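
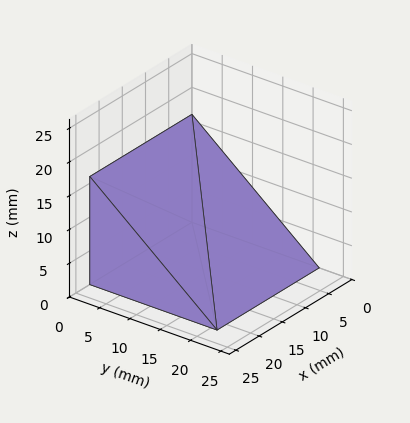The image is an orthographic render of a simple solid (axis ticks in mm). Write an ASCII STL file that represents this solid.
Reading the render: the shape is a wedge (ramp): 22 × 21 mm base, rising to 16 mm along the y=0 edge and sloping linearly to z=0 at y=21 (dimensions read to the nearest mm from the axis ticks). For the STL, each face is triangulated and given an outward normal.

solid part
  facet normal 0.0000 0.0000 -1.0000
    outer loop
      vertex 22.00 21.00 0.00
      vertex 22.00 0.00 0.00
      vertex 0.00 0.00 0.00
    endloop
  endfacet
  facet normal 0.0000 0.0000 -1.0000
    outer loop
      vertex 0.00 21.00 0.00
      vertex 22.00 21.00 0.00
      vertex 0.00 0.00 0.00
    endloop
  endfacet
  facet normal 0.0000 -1.0000 0.0000
    outer loop
      vertex 0.00 0.00 0.00
      vertex 22.00 0.00 0.00
      vertex 22.00 0.00 16.00
    endloop
  endfacet
  facet normal 0.0000 -1.0000 0.0000
    outer loop
      vertex 0.00 0.00 0.00
      vertex 22.00 0.00 16.00
      vertex 0.00 0.00 16.00
    endloop
  endfacet
  facet normal 0.0000 0.6060 0.7954
    outer loop
      vertex 0.00 0.00 16.00
      vertex 22.00 0.00 16.00
      vertex 22.00 21.00 0.00
    endloop
  endfacet
  facet normal 0.0000 0.6060 0.7954
    outer loop
      vertex 0.00 0.00 16.00
      vertex 22.00 21.00 0.00
      vertex 0.00 21.00 0.00
    endloop
  endfacet
  facet normal -1.0000 0.0000 0.0000
    outer loop
      vertex 0.00 0.00 16.00
      vertex 0.00 21.00 0.00
      vertex 0.00 0.00 0.00
    endloop
  endfacet
  facet normal 1.0000 0.0000 0.0000
    outer loop
      vertex 22.00 0.00 0.00
      vertex 22.00 21.00 0.00
      vertex 22.00 0.00 16.00
    endloop
  endfacet
endsolid part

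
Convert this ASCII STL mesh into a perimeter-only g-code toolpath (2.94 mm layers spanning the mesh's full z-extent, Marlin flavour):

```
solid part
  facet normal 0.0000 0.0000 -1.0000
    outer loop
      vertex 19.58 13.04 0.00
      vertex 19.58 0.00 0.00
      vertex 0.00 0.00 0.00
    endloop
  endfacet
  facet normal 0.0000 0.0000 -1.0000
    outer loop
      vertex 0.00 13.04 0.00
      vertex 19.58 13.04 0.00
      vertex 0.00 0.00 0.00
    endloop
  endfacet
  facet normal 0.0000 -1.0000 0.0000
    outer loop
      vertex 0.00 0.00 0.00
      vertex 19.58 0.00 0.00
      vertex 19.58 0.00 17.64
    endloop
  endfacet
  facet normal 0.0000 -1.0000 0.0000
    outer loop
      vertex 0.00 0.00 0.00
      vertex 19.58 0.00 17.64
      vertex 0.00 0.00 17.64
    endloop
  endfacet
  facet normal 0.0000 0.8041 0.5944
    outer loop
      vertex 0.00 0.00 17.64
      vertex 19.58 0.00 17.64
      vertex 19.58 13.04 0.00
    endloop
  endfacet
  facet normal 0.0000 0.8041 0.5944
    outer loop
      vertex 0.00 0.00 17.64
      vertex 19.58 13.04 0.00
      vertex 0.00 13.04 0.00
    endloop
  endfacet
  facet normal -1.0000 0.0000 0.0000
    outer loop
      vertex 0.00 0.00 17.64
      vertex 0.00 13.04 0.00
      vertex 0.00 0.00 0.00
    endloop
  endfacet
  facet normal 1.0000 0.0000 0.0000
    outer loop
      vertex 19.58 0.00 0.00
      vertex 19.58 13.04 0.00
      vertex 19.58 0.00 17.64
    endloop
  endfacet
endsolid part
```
; perimeter-only toolpath
G21 ; units = mm
G90 ; absolute positioning
G28 ; home
; layer 1
G0 Z2.94
G0 X0.00 Y0.00
G1 X19.58 Y0.00
G1 X19.58 Y10.87
G1 X0.00 Y10.87
G1 X0.00 Y0.00
; layer 2
G0 Z5.88
G0 X0.00 Y0.00
G1 X19.58 Y0.00
G1 X19.58 Y8.69
G1 X0.00 Y8.69
G1 X0.00 Y0.00
; layer 3
G0 Z8.82
G0 X0.00 Y0.00
G1 X19.58 Y0.00
G1 X19.58 Y6.52
G1 X0.00 Y6.52
G1 X0.00 Y0.00
; layer 4
G0 Z11.76
G0 X0.00 Y0.00
G1 X19.58 Y0.00
G1 X19.58 Y4.35
G1 X0.00 Y4.35
G1 X0.00 Y0.00
; layer 5
G0 Z14.70
G0 X0.00 Y0.00
G1 X19.58 Y0.00
G1 X19.58 Y2.17
G1 X0.00 Y2.17
G1 X0.00 Y0.00
M2 ; end

The solid is a wedge (ramp): 19.6 × 13 mm base, rising to 17.6 mm along the y=0 edge and sloping linearly to z=0 at y=13. Slicing at Δz = 2.94 mm — 6 equal slices spanning the solid's height, so layer i sits at z = i·h/6 — gives 5 non-empty perimeters. Each is a 4-segment closed polygon; G0 lifts to the layer z and rapids to the start vertex, then G1 traces the edges. The cross-section shrinks linearly with z (the slice at the apex is degenerate and omitted).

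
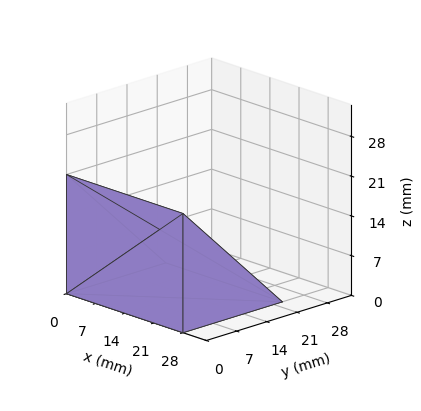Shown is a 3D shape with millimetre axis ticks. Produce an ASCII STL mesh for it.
Reading the render: the shape is a wedge (ramp): 28 × 23 mm base, rising to 21 mm along the y=0 edge and sloping linearly to z=0 at y=23 (dimensions read to the nearest mm from the axis ticks). For the STL, each face is triangulated and given an outward normal.

solid part
  facet normal 0.0000 0.0000 -1.0000
    outer loop
      vertex 28.00 23.00 0.00
      vertex 28.00 0.00 0.00
      vertex 0.00 0.00 0.00
    endloop
  endfacet
  facet normal 0.0000 0.0000 -1.0000
    outer loop
      vertex 0.00 23.00 0.00
      vertex 28.00 23.00 0.00
      vertex 0.00 0.00 0.00
    endloop
  endfacet
  facet normal 0.0000 -1.0000 0.0000
    outer loop
      vertex 0.00 0.00 0.00
      vertex 28.00 0.00 0.00
      vertex 28.00 0.00 21.00
    endloop
  endfacet
  facet normal 0.0000 -1.0000 0.0000
    outer loop
      vertex 0.00 0.00 0.00
      vertex 28.00 0.00 21.00
      vertex 0.00 0.00 21.00
    endloop
  endfacet
  facet normal 0.0000 0.6743 0.7385
    outer loop
      vertex 0.00 0.00 21.00
      vertex 28.00 0.00 21.00
      vertex 28.00 23.00 0.00
    endloop
  endfacet
  facet normal 0.0000 0.6743 0.7385
    outer loop
      vertex 0.00 0.00 21.00
      vertex 28.00 23.00 0.00
      vertex 0.00 23.00 0.00
    endloop
  endfacet
  facet normal -1.0000 0.0000 0.0000
    outer loop
      vertex 0.00 0.00 21.00
      vertex 0.00 23.00 0.00
      vertex 0.00 0.00 0.00
    endloop
  endfacet
  facet normal 1.0000 0.0000 0.0000
    outer loop
      vertex 28.00 0.00 0.00
      vertex 28.00 23.00 0.00
      vertex 28.00 0.00 21.00
    endloop
  endfacet
endsolid part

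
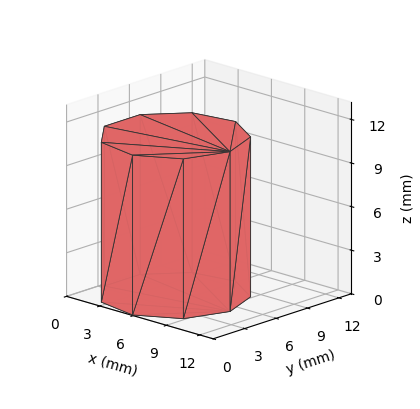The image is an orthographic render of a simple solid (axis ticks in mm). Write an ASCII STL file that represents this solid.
Reading the render: the shape is a regular 9-sided prism (a cylinder approximated with 9 flat sides), circumscribed radius ≈ 5 mm, height ≈ 11 mm (dimensions read to the nearest mm from the axis ticks). For the STL, each face is triangulated and given an outward normal.

solid part
  facet normal 0.0000 0.0000 -1.0000
    outer loop
      vertex 5.87 9.92 0.00
      vertex 8.83 8.21 0.00
      vertex 10.00 5.00 0.00
    endloop
  endfacet
  facet normal 0.0000 0.0000 -1.0000
    outer loop
      vertex 2.50 9.33 0.00
      vertex 5.87 9.92 0.00
      vertex 10.00 5.00 0.00
    endloop
  endfacet
  facet normal 0.0000 0.0000 -1.0000
    outer loop
      vertex 0.30 6.71 0.00
      vertex 2.50 9.33 0.00
      vertex 10.00 5.00 0.00
    endloop
  endfacet
  facet normal 0.0000 0.0000 -1.0000
    outer loop
      vertex 0.30 3.29 0.00
      vertex 0.30 6.71 0.00
      vertex 10.00 5.00 0.00
    endloop
  endfacet
  facet normal 0.0000 0.0000 -1.0000
    outer loop
      vertex 2.50 0.67 0.00
      vertex 0.30 3.29 0.00
      vertex 10.00 5.00 0.00
    endloop
  endfacet
  facet normal 0.0000 0.0000 -1.0000
    outer loop
      vertex 5.87 0.08 0.00
      vertex 2.50 0.67 0.00
      vertex 10.00 5.00 0.00
    endloop
  endfacet
  facet normal 0.0000 0.0000 -1.0000
    outer loop
      vertex 8.83 1.79 0.00
      vertex 5.87 0.08 0.00
      vertex 10.00 5.00 0.00
    endloop
  endfacet
  facet normal 0.0000 0.0000 1.0000
    outer loop
      vertex 10.00 5.00 11.00
      vertex 8.83 8.21 11.00
      vertex 5.87 9.92 11.00
    endloop
  endfacet
  facet normal 0.0000 0.0000 1.0000
    outer loop
      vertex 10.00 5.00 11.00
      vertex 5.87 9.92 11.00
      vertex 2.50 9.33 11.00
    endloop
  endfacet
  facet normal 0.0000 0.0000 1.0000
    outer loop
      vertex 10.00 5.00 11.00
      vertex 2.50 9.33 11.00
      vertex 0.30 6.71 11.00
    endloop
  endfacet
  facet normal 0.0000 0.0000 1.0000
    outer loop
      vertex 10.00 5.00 11.00
      vertex 0.30 6.71 11.00
      vertex 0.30 3.29 11.00
    endloop
  endfacet
  facet normal 0.0000 0.0000 1.0000
    outer loop
      vertex 10.00 5.00 11.00
      vertex 0.30 3.29 11.00
      vertex 2.50 0.67 11.00
    endloop
  endfacet
  facet normal 0.0000 0.0000 1.0000
    outer loop
      vertex 10.00 5.00 11.00
      vertex 2.50 0.67 11.00
      vertex 5.87 0.08 11.00
    endloop
  endfacet
  facet normal 0.0000 0.0000 1.0000
    outer loop
      vertex 10.00 5.00 11.00
      vertex 5.87 0.08 11.00
      vertex 8.83 1.79 11.00
    endloop
  endfacet
  facet normal 0.9395 0.3424 0.0000
    outer loop
      vertex 10.00 5.00 0.00
      vertex 8.83 8.21 0.00
      vertex 8.83 8.21 11.00
    endloop
  endfacet
  facet normal 0.9395 0.3424 0.0000
    outer loop
      vertex 10.00 5.00 0.00
      vertex 8.83 8.21 11.00
      vertex 10.00 5.00 11.00
    endloop
  endfacet
  facet normal 0.5002 0.8659 0.0000
    outer loop
      vertex 8.83 8.21 0.00
      vertex 5.87 9.92 0.00
      vertex 5.87 9.92 11.00
    endloop
  endfacet
  facet normal 0.5002 0.8659 0.0000
    outer loop
      vertex 8.83 8.21 0.00
      vertex 5.87 9.92 11.00
      vertex 8.83 8.21 11.00
    endloop
  endfacet
  facet normal -0.1725 0.9850 0.0000
    outer loop
      vertex 5.87 9.92 0.00
      vertex 2.50 9.33 0.00
      vertex 2.50 9.33 11.00
    endloop
  endfacet
  facet normal -0.1725 0.9850 0.0000
    outer loop
      vertex 5.87 9.92 0.00
      vertex 2.50 9.33 11.00
      vertex 5.87 9.92 11.00
    endloop
  endfacet
  facet normal -0.7658 0.6431 0.0000
    outer loop
      vertex 2.50 9.33 0.00
      vertex 0.30 6.71 0.00
      vertex 0.30 6.71 11.00
    endloop
  endfacet
  facet normal -0.7658 0.6431 0.0000
    outer loop
      vertex 2.50 9.33 0.00
      vertex 0.30 6.71 11.00
      vertex 2.50 9.33 11.00
    endloop
  endfacet
  facet normal -1.0000 0.0000 0.0000
    outer loop
      vertex 0.30 6.71 0.00
      vertex 0.30 3.29 0.00
      vertex 0.30 3.29 11.00
    endloop
  endfacet
  facet normal -1.0000 0.0000 0.0000
    outer loop
      vertex 0.30 6.71 0.00
      vertex 0.30 3.29 11.00
      vertex 0.30 6.71 11.00
    endloop
  endfacet
  facet normal -0.7658 -0.6431 0.0000
    outer loop
      vertex 0.30 3.29 0.00
      vertex 2.50 0.67 0.00
      vertex 2.50 0.67 11.00
    endloop
  endfacet
  facet normal -0.7658 -0.6431 0.0000
    outer loop
      vertex 0.30 3.29 0.00
      vertex 2.50 0.67 11.00
      vertex 0.30 3.29 11.00
    endloop
  endfacet
  facet normal -0.1725 -0.9850 0.0000
    outer loop
      vertex 2.50 0.67 0.00
      vertex 5.87 0.08 0.00
      vertex 5.87 0.08 11.00
    endloop
  endfacet
  facet normal -0.1725 -0.9850 0.0000
    outer loop
      vertex 2.50 0.67 0.00
      vertex 5.87 0.08 11.00
      vertex 2.50 0.67 11.00
    endloop
  endfacet
  facet normal 0.5002 -0.8659 0.0000
    outer loop
      vertex 5.87 0.08 0.00
      vertex 8.83 1.79 0.00
      vertex 8.83 1.79 11.00
    endloop
  endfacet
  facet normal 0.5002 -0.8659 0.0000
    outer loop
      vertex 5.87 0.08 0.00
      vertex 8.83 1.79 11.00
      vertex 5.87 0.08 11.00
    endloop
  endfacet
  facet normal 0.9395 -0.3424 0.0000
    outer loop
      vertex 8.83 1.79 0.00
      vertex 10.00 5.00 0.00
      vertex 10.00 5.00 11.00
    endloop
  endfacet
  facet normal 0.9395 -0.3424 0.0000
    outer loop
      vertex 8.83 1.79 0.00
      vertex 10.00 5.00 11.00
      vertex 8.83 1.79 11.00
    endloop
  endfacet
endsolid part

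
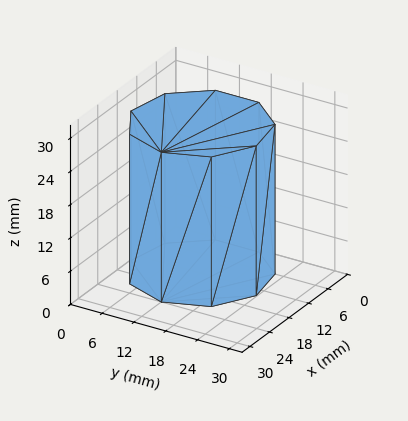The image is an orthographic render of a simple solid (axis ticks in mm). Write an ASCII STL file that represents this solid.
Reading the render: the shape is a regular 9-sided prism (a cylinder approximated with 9 flat sides), circumscribed radius ≈ 12 mm, height ≈ 27 mm (dimensions read to the nearest mm from the axis ticks). For the STL, each face is triangulated and given an outward normal.

solid part
  facet normal 0.0000 0.0000 -1.0000
    outer loop
      vertex 14.084 23.818 0.000
      vertex 21.193 19.713 0.000
      vertex 24.000 12.000 0.000
    endloop
  endfacet
  facet normal 0.0000 0.0000 -1.0000
    outer loop
      vertex 6.000 22.392 0.000
      vertex 14.084 23.818 0.000
      vertex 24.000 12.000 0.000
    endloop
  endfacet
  facet normal 0.0000 0.0000 -1.0000
    outer loop
      vertex 0.724 16.104 0.000
      vertex 6.000 22.392 0.000
      vertex 24.000 12.000 0.000
    endloop
  endfacet
  facet normal 0.0000 0.0000 -1.0000
    outer loop
      vertex 0.724 7.896 0.000
      vertex 0.724 16.104 0.000
      vertex 24.000 12.000 0.000
    endloop
  endfacet
  facet normal 0.0000 0.0000 -1.0000
    outer loop
      vertex 6.000 1.608 0.000
      vertex 0.724 7.896 0.000
      vertex 24.000 12.000 0.000
    endloop
  endfacet
  facet normal 0.0000 0.0000 -1.0000
    outer loop
      vertex 14.084 0.182 0.000
      vertex 6.000 1.608 0.000
      vertex 24.000 12.000 0.000
    endloop
  endfacet
  facet normal 0.0000 0.0000 -1.0000
    outer loop
      vertex 21.193 4.287 0.000
      vertex 14.084 0.182 0.000
      vertex 24.000 12.000 0.000
    endloop
  endfacet
  facet normal 0.0000 0.0000 1.0000
    outer loop
      vertex 24.000 12.000 27.000
      vertex 21.193 19.713 27.000
      vertex 14.084 23.818 27.000
    endloop
  endfacet
  facet normal 0.0000 0.0000 1.0000
    outer loop
      vertex 24.000 12.000 27.000
      vertex 14.084 23.818 27.000
      vertex 6.000 22.392 27.000
    endloop
  endfacet
  facet normal 0.0000 0.0000 1.0000
    outer loop
      vertex 24.000 12.000 27.000
      vertex 6.000 22.392 27.000
      vertex 0.724 16.104 27.000
    endloop
  endfacet
  facet normal 0.0000 0.0000 1.0000
    outer loop
      vertex 24.000 12.000 27.000
      vertex 0.724 16.104 27.000
      vertex 0.724 7.896 27.000
    endloop
  endfacet
  facet normal 0.0000 0.0000 1.0000
    outer loop
      vertex 24.000 12.000 27.000
      vertex 0.724 7.896 27.000
      vertex 6.000 1.608 27.000
    endloop
  endfacet
  facet normal 0.0000 0.0000 1.0000
    outer loop
      vertex 24.000 12.000 27.000
      vertex 6.000 1.608 27.000
      vertex 14.084 0.182 27.000
    endloop
  endfacet
  facet normal 0.0000 0.0000 1.0000
    outer loop
      vertex 24.000 12.000 27.000
      vertex 14.084 0.182 27.000
      vertex 21.193 4.287 27.000
    endloop
  endfacet
  facet normal 0.9397 0.3420 0.0000
    outer loop
      vertex 24.000 12.000 0.000
      vertex 21.193 19.713 0.000
      vertex 21.193 19.713 27.000
    endloop
  endfacet
  facet normal 0.9397 0.3420 0.0000
    outer loop
      vertex 24.000 12.000 0.000
      vertex 21.193 19.713 27.000
      vertex 24.000 12.000 27.000
    endloop
  endfacet
  facet normal 0.5001 0.8660 0.0000
    outer loop
      vertex 21.193 19.713 0.000
      vertex 14.084 23.818 0.000
      vertex 14.084 23.818 27.000
    endloop
  endfacet
  facet normal 0.5001 0.8660 0.0000
    outer loop
      vertex 21.193 19.713 0.000
      vertex 14.084 23.818 27.000
      vertex 21.193 19.713 27.000
    endloop
  endfacet
  facet normal -0.1737 0.9848 0.0000
    outer loop
      vertex 14.084 23.818 0.000
      vertex 6.000 22.392 0.000
      vertex 6.000 22.392 27.000
    endloop
  endfacet
  facet normal -0.1737 0.9848 0.0000
    outer loop
      vertex 14.084 23.818 0.000
      vertex 6.000 22.392 27.000
      vertex 14.084 23.818 27.000
    endloop
  endfacet
  facet normal -0.7661 0.6428 0.0000
    outer loop
      vertex 6.000 22.392 0.000
      vertex 0.724 16.104 0.000
      vertex 0.724 16.104 27.000
    endloop
  endfacet
  facet normal -0.7661 0.6428 0.0000
    outer loop
      vertex 6.000 22.392 0.000
      vertex 0.724 16.104 27.000
      vertex 6.000 22.392 27.000
    endloop
  endfacet
  facet normal -1.0000 0.0000 0.0000
    outer loop
      vertex 0.724 16.104 0.000
      vertex 0.724 7.896 0.000
      vertex 0.724 7.896 27.000
    endloop
  endfacet
  facet normal -1.0000 0.0000 0.0000
    outer loop
      vertex 0.724 16.104 0.000
      vertex 0.724 7.896 27.000
      vertex 0.724 16.104 27.000
    endloop
  endfacet
  facet normal -0.7661 -0.6428 0.0000
    outer loop
      vertex 0.724 7.896 0.000
      vertex 6.000 1.608 0.000
      vertex 6.000 1.608 27.000
    endloop
  endfacet
  facet normal -0.7661 -0.6428 0.0000
    outer loop
      vertex 0.724 7.896 0.000
      vertex 6.000 1.608 27.000
      vertex 0.724 7.896 27.000
    endloop
  endfacet
  facet normal -0.1737 -0.9848 0.0000
    outer loop
      vertex 6.000 1.608 0.000
      vertex 14.084 0.182 0.000
      vertex 14.084 0.182 27.000
    endloop
  endfacet
  facet normal -0.1737 -0.9848 0.0000
    outer loop
      vertex 6.000 1.608 0.000
      vertex 14.084 0.182 27.000
      vertex 6.000 1.608 27.000
    endloop
  endfacet
  facet normal 0.5001 -0.8660 0.0000
    outer loop
      vertex 14.084 0.182 0.000
      vertex 21.193 4.287 0.000
      vertex 21.193 4.287 27.000
    endloop
  endfacet
  facet normal 0.5001 -0.8660 0.0000
    outer loop
      vertex 14.084 0.182 0.000
      vertex 21.193 4.287 27.000
      vertex 14.084 0.182 27.000
    endloop
  endfacet
  facet normal 0.9397 -0.3420 0.0000
    outer loop
      vertex 21.193 4.287 0.000
      vertex 24.000 12.000 0.000
      vertex 24.000 12.000 27.000
    endloop
  endfacet
  facet normal 0.9397 -0.3420 0.0000
    outer loop
      vertex 21.193 4.287 0.000
      vertex 24.000 12.000 27.000
      vertex 21.193 4.287 27.000
    endloop
  endfacet
endsolid part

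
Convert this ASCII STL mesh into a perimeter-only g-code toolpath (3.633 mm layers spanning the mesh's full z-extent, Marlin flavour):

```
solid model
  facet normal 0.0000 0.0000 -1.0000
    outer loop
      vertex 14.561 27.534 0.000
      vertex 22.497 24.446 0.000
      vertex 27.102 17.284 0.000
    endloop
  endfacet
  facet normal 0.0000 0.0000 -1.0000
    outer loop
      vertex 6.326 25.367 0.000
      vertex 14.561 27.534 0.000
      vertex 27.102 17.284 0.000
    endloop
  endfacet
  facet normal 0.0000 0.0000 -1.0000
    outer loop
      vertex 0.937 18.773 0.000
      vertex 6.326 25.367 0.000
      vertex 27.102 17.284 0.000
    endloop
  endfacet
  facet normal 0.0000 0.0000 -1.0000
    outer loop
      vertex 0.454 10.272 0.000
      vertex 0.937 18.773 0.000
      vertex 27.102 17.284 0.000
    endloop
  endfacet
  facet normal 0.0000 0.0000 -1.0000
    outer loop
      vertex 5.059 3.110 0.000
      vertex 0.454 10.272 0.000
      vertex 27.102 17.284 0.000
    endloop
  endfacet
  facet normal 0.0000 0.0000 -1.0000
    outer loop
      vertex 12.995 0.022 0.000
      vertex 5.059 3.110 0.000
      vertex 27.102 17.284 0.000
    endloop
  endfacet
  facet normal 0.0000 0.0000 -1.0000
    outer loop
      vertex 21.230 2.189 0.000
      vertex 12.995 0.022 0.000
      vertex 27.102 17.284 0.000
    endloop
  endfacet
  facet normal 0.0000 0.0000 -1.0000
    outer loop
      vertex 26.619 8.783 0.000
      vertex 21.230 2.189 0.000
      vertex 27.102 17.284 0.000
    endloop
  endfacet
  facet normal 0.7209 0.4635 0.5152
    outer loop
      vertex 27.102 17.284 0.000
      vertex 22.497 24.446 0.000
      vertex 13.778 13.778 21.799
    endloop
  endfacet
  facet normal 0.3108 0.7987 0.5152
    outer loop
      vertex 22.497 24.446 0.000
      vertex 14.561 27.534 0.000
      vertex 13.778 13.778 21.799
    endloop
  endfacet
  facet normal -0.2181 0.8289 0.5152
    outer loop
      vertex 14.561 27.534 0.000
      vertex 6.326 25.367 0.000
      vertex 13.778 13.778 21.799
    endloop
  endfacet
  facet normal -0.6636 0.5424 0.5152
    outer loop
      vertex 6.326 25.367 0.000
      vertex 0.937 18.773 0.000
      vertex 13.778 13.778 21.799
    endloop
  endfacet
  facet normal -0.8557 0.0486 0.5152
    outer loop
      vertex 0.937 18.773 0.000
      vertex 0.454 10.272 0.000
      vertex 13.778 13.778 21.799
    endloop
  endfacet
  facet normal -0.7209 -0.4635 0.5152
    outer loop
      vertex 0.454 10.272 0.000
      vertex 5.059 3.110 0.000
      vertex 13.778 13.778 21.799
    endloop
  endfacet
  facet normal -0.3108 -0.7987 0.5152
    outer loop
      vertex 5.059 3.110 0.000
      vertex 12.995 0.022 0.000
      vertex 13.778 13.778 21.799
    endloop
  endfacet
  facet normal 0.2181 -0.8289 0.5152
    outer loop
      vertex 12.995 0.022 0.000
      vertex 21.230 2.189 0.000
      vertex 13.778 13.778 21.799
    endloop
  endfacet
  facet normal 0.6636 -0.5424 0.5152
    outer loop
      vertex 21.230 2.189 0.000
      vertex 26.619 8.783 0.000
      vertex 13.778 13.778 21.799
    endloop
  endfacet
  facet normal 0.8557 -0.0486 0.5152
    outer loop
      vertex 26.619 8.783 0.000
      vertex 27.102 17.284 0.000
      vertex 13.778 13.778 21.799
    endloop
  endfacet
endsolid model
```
; perimeter-only toolpath
G21 ; units = mm
G90 ; absolute positioning
G28 ; home
; layer 1
G0 Z3.633
G0 X24.881 Y16.700
G1 X21.044 Y22.668
G1 X14.431 Y25.241
G1 X7.568 Y23.436
G1 X3.077 Y17.941
G1 X2.675 Y10.856
G1 X6.512 Y4.888
G1 X13.125 Y2.315
G1 X19.988 Y4.120
G1 X24.479 Y9.616
G1 X24.881 Y16.700
; layer 2
G0 Z7.266
G0 X22.661 Y16.115
G1 X19.591 Y20.890
G1 X14.300 Y22.949
G1 X8.810 Y21.504
G1 X5.217 Y17.108
G1 X4.895 Y11.441
G1 X7.965 Y6.666
G1 X13.256 Y4.607
G1 X18.746 Y6.052
G1 X22.339 Y10.448
G1 X22.661 Y16.115
; layer 3
G0 Z10.899
G0 X20.440 Y15.531
G1 X18.137 Y19.112
G1 X14.169 Y20.656
G1 X10.052 Y19.573
G1 X7.357 Y16.276
G1 X7.116 Y12.025
G1 X9.418 Y8.444
G1 X13.386 Y6.900
G1 X17.504 Y7.984
G1 X20.198 Y11.280
G1 X20.440 Y15.531
; layer 4
G0 Z14.533
G0 X18.219 Y14.947
G1 X16.684 Y17.334
G1 X14.039 Y18.363
G1 X11.294 Y17.641
G1 X9.498 Y15.443
G1 X9.337 Y12.609
G1 X10.872 Y10.222
G1 X13.517 Y9.193
G1 X16.262 Y9.915
G1 X18.058 Y12.113
G1 X18.219 Y14.947
; layer 5
G0 Z18.166
G0 X15.999 Y14.362
G1 X15.231 Y15.556
G1 X13.909 Y16.071
G1 X12.536 Y15.710
G1 X11.638 Y14.611
G1 X11.557 Y13.194
G1 X12.325 Y12.000
G1 X13.647 Y11.485
G1 X15.020 Y11.846
G1 X15.918 Y12.945
G1 X15.999 Y14.362
M2 ; end

The solid is a regular 10-sided pyramid, base circumscribed radius ≈ 13.8 mm, apex at z ≈ 21.8 mm. Slicing at Δz = 3.633 mm — 6 equal slices spanning the solid's height, so layer i sits at z = i·h/6 — gives 5 non-empty perimeters. Each is a 10-segment closed polygon; G0 lifts to the layer z and rapids to the start vertex, then G1 traces the edges. The cross-section shrinks linearly with z (the slice at the apex is degenerate and omitted).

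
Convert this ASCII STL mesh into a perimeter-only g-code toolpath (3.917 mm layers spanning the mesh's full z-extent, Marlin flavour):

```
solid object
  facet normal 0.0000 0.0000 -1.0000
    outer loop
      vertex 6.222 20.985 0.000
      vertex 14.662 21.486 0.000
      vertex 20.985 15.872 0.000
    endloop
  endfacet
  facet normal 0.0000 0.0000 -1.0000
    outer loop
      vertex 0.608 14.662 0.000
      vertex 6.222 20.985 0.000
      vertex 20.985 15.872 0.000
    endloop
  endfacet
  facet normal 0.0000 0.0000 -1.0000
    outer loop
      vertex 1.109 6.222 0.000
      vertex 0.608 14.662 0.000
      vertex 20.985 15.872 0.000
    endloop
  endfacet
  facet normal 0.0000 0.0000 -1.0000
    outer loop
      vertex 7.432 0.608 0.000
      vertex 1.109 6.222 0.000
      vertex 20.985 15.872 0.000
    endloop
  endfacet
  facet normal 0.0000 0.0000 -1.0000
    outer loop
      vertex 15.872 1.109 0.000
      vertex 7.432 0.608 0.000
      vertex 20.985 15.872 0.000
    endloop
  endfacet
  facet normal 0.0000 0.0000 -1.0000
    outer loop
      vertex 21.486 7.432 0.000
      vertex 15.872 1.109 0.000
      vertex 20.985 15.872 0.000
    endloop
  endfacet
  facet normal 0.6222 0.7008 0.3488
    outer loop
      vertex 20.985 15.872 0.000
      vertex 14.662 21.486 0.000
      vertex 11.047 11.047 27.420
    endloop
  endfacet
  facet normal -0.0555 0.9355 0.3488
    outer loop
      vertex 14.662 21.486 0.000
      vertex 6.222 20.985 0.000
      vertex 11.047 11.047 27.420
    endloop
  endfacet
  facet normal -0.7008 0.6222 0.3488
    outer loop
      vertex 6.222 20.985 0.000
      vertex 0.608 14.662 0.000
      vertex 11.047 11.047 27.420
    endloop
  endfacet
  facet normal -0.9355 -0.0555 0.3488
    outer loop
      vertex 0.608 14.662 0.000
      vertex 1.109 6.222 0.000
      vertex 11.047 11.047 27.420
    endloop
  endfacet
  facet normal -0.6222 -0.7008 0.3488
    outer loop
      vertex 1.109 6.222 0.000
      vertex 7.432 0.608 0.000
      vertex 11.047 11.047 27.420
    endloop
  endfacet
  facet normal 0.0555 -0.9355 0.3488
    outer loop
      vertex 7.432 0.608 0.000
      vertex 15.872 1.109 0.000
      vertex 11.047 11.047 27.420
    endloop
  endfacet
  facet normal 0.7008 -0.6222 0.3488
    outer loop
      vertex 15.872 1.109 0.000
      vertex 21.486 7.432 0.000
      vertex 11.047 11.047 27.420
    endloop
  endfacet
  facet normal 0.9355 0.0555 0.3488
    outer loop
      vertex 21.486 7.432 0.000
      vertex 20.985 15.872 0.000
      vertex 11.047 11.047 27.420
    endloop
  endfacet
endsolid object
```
; perimeter-only toolpath
G21 ; units = mm
G90 ; absolute positioning
G28 ; home
; layer 1
G0 Z3.917
G0 X19.565 Y15.183
G1 X14.146 Y19.995
G1 X6.911 Y19.565
G1 X2.099 Y14.146
G1 X2.529 Y6.911
G1 X7.948 Y2.099
G1 X15.183 Y2.529
G1 X19.995 Y7.948
G1 X19.565 Y15.183
; layer 2
G0 Z7.834
G0 X18.146 Y14.493
G1 X13.629 Y18.503
G1 X7.601 Y18.146
G1 X3.591 Y13.629
G1 X3.948 Y7.601
G1 X8.465 Y3.591
G1 X14.493 Y3.948
G1 X18.503 Y8.465
G1 X18.146 Y14.493
; layer 3
G0 Z11.751
G0 X16.726 Y13.804
G1 X13.113 Y17.012
G1 X8.290 Y16.726
G1 X5.082 Y13.113
G1 X5.368 Y8.290
G1 X8.981 Y5.082
G1 X13.804 Y5.368
G1 X17.012 Y8.981
G1 X16.726 Y13.804
; layer 4
G0 Z15.669
G0 X15.306 Y13.115
G1 X12.596 Y15.521
G1 X8.979 Y15.306
G1 X6.573 Y12.596
G1 X6.788 Y8.979
G1 X9.498 Y6.573
G1 X13.115 Y6.788
G1 X15.521 Y9.498
G1 X15.306 Y13.115
; layer 5
G0 Z19.586
G0 X13.886 Y12.426
G1 X12.080 Y14.030
G1 X9.668 Y13.886
G1 X8.064 Y12.080
G1 X8.208 Y9.668
G1 X10.014 Y8.064
G1 X12.426 Y8.208
G1 X14.030 Y10.014
G1 X13.886 Y12.426
; layer 6
G0 Z23.503
G0 X12.467 Y11.736
G1 X11.563 Y12.538
G1 X10.358 Y12.467
G1 X9.556 Y11.563
G1 X9.627 Y10.358
G1 X10.531 Y9.556
G1 X11.736 Y9.627
G1 X12.538 Y10.531
G1 X12.467 Y11.736
M2 ; end

The solid is a regular 8-sided pyramid, base circumscribed radius ≈ 11 mm, apex at z ≈ 27.4 mm. Slicing at Δz = 3.917 mm — 7 equal slices spanning the solid's height, so layer i sits at z = i·h/7 — gives 6 non-empty perimeters. Each is a 8-segment closed polygon; G0 lifts to the layer z and rapids to the start vertex, then G1 traces the edges. The cross-section shrinks linearly with z (the slice at the apex is degenerate and omitted).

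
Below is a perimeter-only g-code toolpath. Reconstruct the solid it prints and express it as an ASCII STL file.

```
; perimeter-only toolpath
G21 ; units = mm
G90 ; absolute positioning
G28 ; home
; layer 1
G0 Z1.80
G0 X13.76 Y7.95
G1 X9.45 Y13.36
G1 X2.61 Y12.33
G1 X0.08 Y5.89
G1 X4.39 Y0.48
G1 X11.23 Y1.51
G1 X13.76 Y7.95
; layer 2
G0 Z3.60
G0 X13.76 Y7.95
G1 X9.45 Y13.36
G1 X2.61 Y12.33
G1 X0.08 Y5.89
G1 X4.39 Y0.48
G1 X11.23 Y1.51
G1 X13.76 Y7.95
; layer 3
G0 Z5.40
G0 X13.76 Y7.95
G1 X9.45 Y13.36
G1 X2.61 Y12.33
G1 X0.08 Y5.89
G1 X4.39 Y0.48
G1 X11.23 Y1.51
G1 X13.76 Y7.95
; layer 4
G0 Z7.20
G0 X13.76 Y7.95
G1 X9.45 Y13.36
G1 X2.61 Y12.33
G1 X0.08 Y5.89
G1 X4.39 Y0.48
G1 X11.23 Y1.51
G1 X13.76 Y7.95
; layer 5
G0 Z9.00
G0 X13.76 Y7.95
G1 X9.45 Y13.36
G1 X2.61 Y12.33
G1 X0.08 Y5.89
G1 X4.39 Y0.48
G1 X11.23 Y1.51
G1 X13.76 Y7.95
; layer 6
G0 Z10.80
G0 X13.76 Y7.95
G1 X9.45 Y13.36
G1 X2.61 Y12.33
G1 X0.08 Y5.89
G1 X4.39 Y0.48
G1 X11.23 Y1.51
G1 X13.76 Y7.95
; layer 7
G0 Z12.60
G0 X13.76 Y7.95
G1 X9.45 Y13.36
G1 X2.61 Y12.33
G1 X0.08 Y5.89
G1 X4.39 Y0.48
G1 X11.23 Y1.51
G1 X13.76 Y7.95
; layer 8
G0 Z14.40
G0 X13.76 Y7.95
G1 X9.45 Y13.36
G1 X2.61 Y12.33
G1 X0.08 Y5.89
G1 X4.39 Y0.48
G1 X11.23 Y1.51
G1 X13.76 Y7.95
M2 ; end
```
solid part
  facet normal 0.0000 0.0000 -1.0000
    outer loop
      vertex 2.61 12.33 0.00
      vertex 9.45 13.36 0.00
      vertex 13.76 7.95 0.00
    endloop
  endfacet
  facet normal 0.0000 0.0000 -1.0000
    outer loop
      vertex 0.08 5.89 0.00
      vertex 2.61 12.33 0.00
      vertex 13.76 7.95 0.00
    endloop
  endfacet
  facet normal 0.0000 0.0000 -1.0000
    outer loop
      vertex 4.39 0.48 0.00
      vertex 0.08 5.89 0.00
      vertex 13.76 7.95 0.00
    endloop
  endfacet
  facet normal 0.0000 0.0000 -1.0000
    outer loop
      vertex 11.23 1.51 0.00
      vertex 4.39 0.48 0.00
      vertex 13.76 7.95 0.00
    endloop
  endfacet
  facet normal 0.0000 0.0000 1.0000
    outer loop
      vertex 13.76 7.95 14.40
      vertex 9.45 13.36 14.40
      vertex 2.61 12.33 14.40
    endloop
  endfacet
  facet normal 0.0000 0.0000 1.0000
    outer loop
      vertex 13.76 7.95 14.40
      vertex 2.61 12.33 14.40
      vertex 0.08 5.89 14.40
    endloop
  endfacet
  facet normal 0.0000 0.0000 1.0000
    outer loop
      vertex 13.76 7.95 14.40
      vertex 0.08 5.89 14.40
      vertex 4.39 0.48 14.40
    endloop
  endfacet
  facet normal 0.0000 0.0000 1.0000
    outer loop
      vertex 13.76 7.95 14.40
      vertex 4.39 0.48 14.40
      vertex 11.23 1.51 14.40
    endloop
  endfacet
  facet normal 0.7821 0.6231 0.0000
    outer loop
      vertex 13.76 7.95 0.00
      vertex 9.45 13.36 0.00
      vertex 9.45 13.36 14.40
    endloop
  endfacet
  facet normal 0.7821 0.6231 0.0000
    outer loop
      vertex 13.76 7.95 0.00
      vertex 9.45 13.36 14.40
      vertex 13.76 7.95 14.40
    endloop
  endfacet
  facet normal -0.1489 0.9889 0.0000
    outer loop
      vertex 9.45 13.36 0.00
      vertex 2.61 12.33 0.00
      vertex 2.61 12.33 14.40
    endloop
  endfacet
  facet normal -0.1489 0.9889 0.0000
    outer loop
      vertex 9.45 13.36 0.00
      vertex 2.61 12.33 14.40
      vertex 9.45 13.36 14.40
    endloop
  endfacet
  facet normal -0.9308 0.3657 0.0000
    outer loop
      vertex 2.61 12.33 0.00
      vertex 0.08 5.89 0.00
      vertex 0.08 5.89 14.40
    endloop
  endfacet
  facet normal -0.9308 0.3657 0.0000
    outer loop
      vertex 2.61 12.33 0.00
      vertex 0.08 5.89 14.40
      vertex 2.61 12.33 14.40
    endloop
  endfacet
  facet normal -0.7821 -0.6231 0.0000
    outer loop
      vertex 0.08 5.89 0.00
      vertex 4.39 0.48 0.00
      vertex 4.39 0.48 14.40
    endloop
  endfacet
  facet normal -0.7821 -0.6231 0.0000
    outer loop
      vertex 0.08 5.89 0.00
      vertex 4.39 0.48 14.40
      vertex 0.08 5.89 14.40
    endloop
  endfacet
  facet normal 0.1489 -0.9889 0.0000
    outer loop
      vertex 4.39 0.48 0.00
      vertex 11.23 1.51 0.00
      vertex 11.23 1.51 14.40
    endloop
  endfacet
  facet normal 0.1489 -0.9889 0.0000
    outer loop
      vertex 4.39 0.48 0.00
      vertex 11.23 1.51 14.40
      vertex 4.39 0.48 14.40
    endloop
  endfacet
  facet normal 0.9308 -0.3657 0.0000
    outer loop
      vertex 11.23 1.51 0.00
      vertex 13.76 7.95 0.00
      vertex 13.76 7.95 14.40
    endloop
  endfacet
  facet normal 0.9308 -0.3657 0.0000
    outer loop
      vertex 11.23 1.51 0.00
      vertex 13.76 7.95 14.40
      vertex 11.23 1.51 14.40
    endloop
  endfacet
endsolid part

The G0 Z moves step by Δz≈1.80 mm. Every layer's G1 loop is the same polygon, so the solid is a straight extrusion of it from z=0 to z≈14.4. Closing with flat bottom and top caps and triangulating gives 20 facets — a regular 6-sided prism (a cylinder approximated with 6 flat sides), circumscribed radius ≈ 6.92 mm, height ≈ 14.4 mm.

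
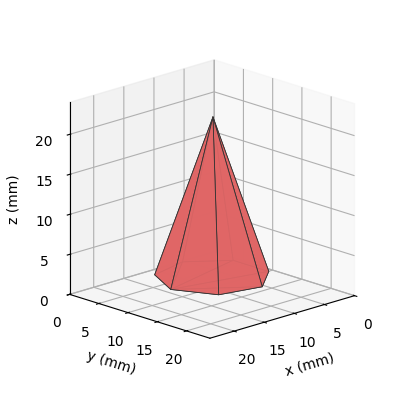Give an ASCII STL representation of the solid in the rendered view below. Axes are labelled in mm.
Reading the render: the shape is a regular 7-sided pyramid, base circumscribed radius ≈ 7 mm, apex at z ≈ 20 mm (dimensions read to the nearest mm from the axis ticks). For the STL, each face is triangulated and given an outward normal.

solid part
  facet normal 0.0000 0.0000 -1.0000
    outer loop
      vertex 5.44 13.82 0.00
      vertex 11.36 12.47 0.00
      vertex 14.00 7.00 0.00
    endloop
  endfacet
  facet normal 0.0000 0.0000 -1.0000
    outer loop
      vertex 0.69 10.04 0.00
      vertex 5.44 13.82 0.00
      vertex 14.00 7.00 0.00
    endloop
  endfacet
  facet normal 0.0000 0.0000 -1.0000
    outer loop
      vertex 0.69 3.96 0.00
      vertex 0.69 10.04 0.00
      vertex 14.00 7.00 0.00
    endloop
  endfacet
  facet normal 0.0000 0.0000 -1.0000
    outer loop
      vertex 5.44 0.18 0.00
      vertex 0.69 3.96 0.00
      vertex 14.00 7.00 0.00
    endloop
  endfacet
  facet normal 0.0000 0.0000 -1.0000
    outer loop
      vertex 11.36 1.53 0.00
      vertex 5.44 0.18 0.00
      vertex 14.00 7.00 0.00
    endloop
  endfacet
  facet normal 0.8589 0.4146 0.3006
    outer loop
      vertex 14.00 7.00 0.00
      vertex 11.36 12.47 0.00
      vertex 7.00 7.00 20.00
    endloop
  endfacet
  facet normal 0.2121 0.9299 0.3006
    outer loop
      vertex 11.36 12.47 0.00
      vertex 5.44 13.82 0.00
      vertex 7.00 7.00 20.00
    endloop
  endfacet
  facet normal -0.5938 0.7462 0.3008
    outer loop
      vertex 5.44 13.82 0.00
      vertex 0.69 10.04 0.00
      vertex 7.00 7.00 20.00
    endloop
  endfacet
  facet normal -0.9537 0.0000 0.3009
    outer loop
      vertex 0.69 10.04 0.00
      vertex 0.69 3.96 0.00
      vertex 7.00 7.00 20.00
    endloop
  endfacet
  facet normal -0.5938 -0.7462 0.3008
    outer loop
      vertex 0.69 3.96 0.00
      vertex 5.44 0.18 0.00
      vertex 7.00 7.00 20.00
    endloop
  endfacet
  facet normal 0.2121 -0.9299 0.3006
    outer loop
      vertex 5.44 0.18 0.00
      vertex 11.36 1.53 0.00
      vertex 7.00 7.00 20.00
    endloop
  endfacet
  facet normal 0.8589 -0.4146 0.3006
    outer loop
      vertex 11.36 1.53 0.00
      vertex 14.00 7.00 0.00
      vertex 7.00 7.00 20.00
    endloop
  endfacet
endsolid part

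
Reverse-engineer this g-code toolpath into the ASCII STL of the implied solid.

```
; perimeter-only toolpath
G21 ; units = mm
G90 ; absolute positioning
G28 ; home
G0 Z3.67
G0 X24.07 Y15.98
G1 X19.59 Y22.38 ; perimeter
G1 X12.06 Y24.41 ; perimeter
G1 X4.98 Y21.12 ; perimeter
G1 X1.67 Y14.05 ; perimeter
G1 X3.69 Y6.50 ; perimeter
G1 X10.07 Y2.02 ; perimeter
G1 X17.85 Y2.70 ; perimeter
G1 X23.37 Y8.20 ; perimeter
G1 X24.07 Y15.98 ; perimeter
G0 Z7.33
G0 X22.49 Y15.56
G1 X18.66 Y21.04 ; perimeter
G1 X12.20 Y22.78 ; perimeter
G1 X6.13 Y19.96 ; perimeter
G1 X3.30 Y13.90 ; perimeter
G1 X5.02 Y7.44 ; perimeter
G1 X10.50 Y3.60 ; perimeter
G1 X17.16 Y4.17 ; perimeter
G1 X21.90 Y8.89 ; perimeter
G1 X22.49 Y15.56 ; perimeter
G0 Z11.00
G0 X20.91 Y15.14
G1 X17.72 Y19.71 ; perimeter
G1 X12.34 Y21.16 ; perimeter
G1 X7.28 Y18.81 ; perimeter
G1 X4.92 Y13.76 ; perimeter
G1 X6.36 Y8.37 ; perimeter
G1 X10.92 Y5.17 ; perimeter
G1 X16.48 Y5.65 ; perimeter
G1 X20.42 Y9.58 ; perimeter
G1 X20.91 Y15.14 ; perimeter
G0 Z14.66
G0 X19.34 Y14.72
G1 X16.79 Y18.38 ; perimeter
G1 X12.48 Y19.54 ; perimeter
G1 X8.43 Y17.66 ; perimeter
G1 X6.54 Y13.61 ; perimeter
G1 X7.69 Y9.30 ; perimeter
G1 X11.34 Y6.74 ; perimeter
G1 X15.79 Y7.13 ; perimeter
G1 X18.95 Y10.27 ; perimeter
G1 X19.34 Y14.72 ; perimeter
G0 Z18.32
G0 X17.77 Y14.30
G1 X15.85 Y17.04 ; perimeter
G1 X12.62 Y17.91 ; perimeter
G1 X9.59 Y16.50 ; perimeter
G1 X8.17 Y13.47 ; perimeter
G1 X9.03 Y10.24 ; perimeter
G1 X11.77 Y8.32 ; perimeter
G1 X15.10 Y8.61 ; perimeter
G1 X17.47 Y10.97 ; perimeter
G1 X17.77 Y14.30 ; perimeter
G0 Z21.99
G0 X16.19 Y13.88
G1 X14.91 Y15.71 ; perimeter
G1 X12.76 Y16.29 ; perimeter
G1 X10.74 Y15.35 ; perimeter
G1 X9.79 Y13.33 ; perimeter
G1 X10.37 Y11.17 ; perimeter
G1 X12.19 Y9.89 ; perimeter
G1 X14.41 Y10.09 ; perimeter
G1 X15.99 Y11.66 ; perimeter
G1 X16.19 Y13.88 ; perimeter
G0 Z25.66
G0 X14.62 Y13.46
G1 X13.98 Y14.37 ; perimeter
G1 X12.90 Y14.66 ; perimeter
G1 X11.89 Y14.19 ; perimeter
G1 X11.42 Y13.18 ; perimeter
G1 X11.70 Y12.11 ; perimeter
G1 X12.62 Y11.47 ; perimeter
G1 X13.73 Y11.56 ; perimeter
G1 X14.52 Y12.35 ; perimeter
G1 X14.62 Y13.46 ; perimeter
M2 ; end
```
solid part
  facet normal 0.0000 0.0000 -1.0000
    outer loop
      vertex 11.92 26.03 0.00
      vertex 20.53 23.71 0.00
      vertex 25.64 16.40 0.00
    endloop
  endfacet
  facet normal 0.0000 0.0000 -1.0000
    outer loop
      vertex 3.83 22.27 0.00
      vertex 11.92 26.03 0.00
      vertex 25.64 16.40 0.00
    endloop
  endfacet
  facet normal 0.0000 0.0000 -1.0000
    outer loop
      vertex 0.05 14.19 0.00
      vertex 3.83 22.27 0.00
      vertex 25.64 16.40 0.00
    endloop
  endfacet
  facet normal 0.0000 0.0000 -1.0000
    outer loop
      vertex 2.35 5.57 0.00
      vertex 0.05 14.19 0.00
      vertex 25.64 16.40 0.00
    endloop
  endfacet
  facet normal 0.0000 0.0000 -1.0000
    outer loop
      vertex 9.65 0.45 0.00
      vertex 2.35 5.57 0.00
      vertex 25.64 16.40 0.00
    endloop
  endfacet
  facet normal 0.0000 0.0000 -1.0000
    outer loop
      vertex 18.54 1.22 0.00
      vertex 9.65 0.45 0.00
      vertex 25.64 16.40 0.00
    endloop
  endfacet
  facet normal 0.0000 0.0000 -1.0000
    outer loop
      vertex 24.85 7.51 0.00
      vertex 18.54 1.22 0.00
      vertex 25.64 16.40 0.00
    endloop
  endfacet
  facet normal 0.7562 0.5286 0.3856
    outer loop
      vertex 25.64 16.40 0.00
      vertex 20.53 23.71 0.00
      vertex 13.04 13.04 29.32
    endloop
  endfacet
  facet normal 0.2401 0.8909 0.3855
    outer loop
      vertex 20.53 23.71 0.00
      vertex 11.92 26.03 0.00
      vertex 13.04 13.04 29.32
    endloop
  endfacet
  facet normal -0.3889 0.8367 0.3856
    outer loop
      vertex 11.92 26.03 0.00
      vertex 3.83 22.27 0.00
      vertex 13.04 13.04 29.32
    endloop
  endfacet
  facet normal -0.8357 0.3910 0.3856
    outer loop
      vertex 3.83 22.27 0.00
      vertex 0.05 14.19 0.00
      vertex 13.04 13.04 29.32
    endloop
  endfacet
  facet normal -0.8915 -0.2379 0.3856
    outer loop
      vertex 0.05 14.19 0.00
      vertex 2.35 5.57 0.00
      vertex 13.04 13.04 29.32
    endloop
  endfacet
  facet normal -0.5298 -0.7554 0.3856
    outer loop
      vertex 2.35 5.57 0.00
      vertex 9.65 0.45 0.00
      vertex 13.04 13.04 29.32
    endloop
  endfacet
  facet normal 0.0796 -0.9193 0.3855
    outer loop
      vertex 9.65 0.45 0.00
      vertex 18.54 1.22 0.00
      vertex 13.04 13.04 29.32
    endloop
  endfacet
  facet normal 0.6514 -0.6535 0.3856
    outer loop
      vertex 18.54 1.22 0.00
      vertex 24.85 7.51 0.00
      vertex 13.04 13.04 29.32
    endloop
  endfacet
  facet normal 0.9190 -0.0817 0.3856
    outer loop
      vertex 24.85 7.51 0.00
      vertex 25.64 16.40 0.00
      vertex 13.04 13.04 29.32
    endloop
  endfacet
endsolid part

The G0 Z moves step by Δz≈3.67 mm. The G1 loops shrink linearly with z, so the solid tapers from its base footprint up to z≈29.3. Closing with a flat bottom cap and the tapered top and triangulating gives 16 facets — a regular 9-sided pyramid, base circumscribed radius ≈ 13 mm, apex at z ≈ 29.3 mm.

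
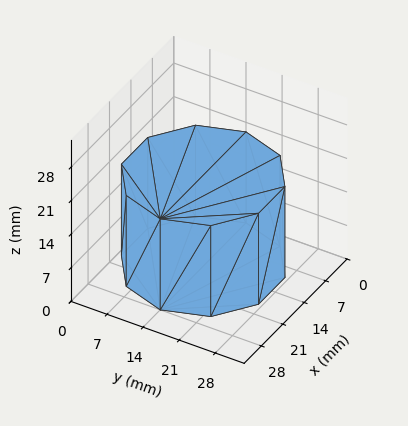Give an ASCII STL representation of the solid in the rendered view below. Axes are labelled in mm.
Reading the render: the shape is a regular 10-sided prism (a cylinder approximated with 10 flat sides), circumscribed radius ≈ 14 mm, height ≈ 19 mm (dimensions read to the nearest mm from the axis ticks). For the STL, each face is triangulated and given an outward normal.

solid part
  facet normal 0.0000 0.0000 -1.0000
    outer loop
      vertex 18.3 27.3 0.0
      vertex 25.3 22.2 0.0
      vertex 28.0 14.0 0.0
    endloop
  endfacet
  facet normal 0.0000 0.0000 -1.0000
    outer loop
      vertex 9.7 27.3 0.0
      vertex 18.3 27.3 0.0
      vertex 28.0 14.0 0.0
    endloop
  endfacet
  facet normal 0.0000 0.0000 -1.0000
    outer loop
      vertex 2.7 22.2 0.0
      vertex 9.7 27.3 0.0
      vertex 28.0 14.0 0.0
    endloop
  endfacet
  facet normal 0.0000 0.0000 -1.0000
    outer loop
      vertex 0.0 14.0 0.0
      vertex 2.7 22.2 0.0
      vertex 28.0 14.0 0.0
    endloop
  endfacet
  facet normal 0.0000 0.0000 -1.0000
    outer loop
      vertex 2.7 5.8 0.0
      vertex 0.0 14.0 0.0
      vertex 28.0 14.0 0.0
    endloop
  endfacet
  facet normal 0.0000 0.0000 -1.0000
    outer loop
      vertex 9.7 0.7 0.0
      vertex 2.7 5.8 0.0
      vertex 28.0 14.0 0.0
    endloop
  endfacet
  facet normal 0.0000 0.0000 -1.0000
    outer loop
      vertex 18.3 0.7 0.0
      vertex 9.7 0.7 0.0
      vertex 28.0 14.0 0.0
    endloop
  endfacet
  facet normal 0.0000 0.0000 -1.0000
    outer loop
      vertex 25.3 5.8 0.0
      vertex 18.3 0.7 0.0
      vertex 28.0 14.0 0.0
    endloop
  endfacet
  facet normal 0.0000 0.0000 1.0000
    outer loop
      vertex 28.0 14.0 19.0
      vertex 25.3 22.2 19.0
      vertex 18.3 27.3 19.0
    endloop
  endfacet
  facet normal 0.0000 0.0000 1.0000
    outer loop
      vertex 28.0 14.0 19.0
      vertex 18.3 27.3 19.0
      vertex 9.7 27.3 19.0
    endloop
  endfacet
  facet normal 0.0000 0.0000 1.0000
    outer loop
      vertex 28.0 14.0 19.0
      vertex 9.7 27.3 19.0
      vertex 2.7 22.2 19.0
    endloop
  endfacet
  facet normal 0.0000 0.0000 1.0000
    outer loop
      vertex 28.0 14.0 19.0
      vertex 2.7 22.2 19.0
      vertex 0.0 14.0 19.0
    endloop
  endfacet
  facet normal 0.0000 0.0000 1.0000
    outer loop
      vertex 28.0 14.0 19.0
      vertex 0.0 14.0 19.0
      vertex 2.7 5.8 19.0
    endloop
  endfacet
  facet normal 0.0000 0.0000 1.0000
    outer loop
      vertex 28.0 14.0 19.0
      vertex 2.7 5.8 19.0
      vertex 9.7 0.7 19.0
    endloop
  endfacet
  facet normal 0.0000 0.0000 1.0000
    outer loop
      vertex 28.0 14.0 19.0
      vertex 9.7 0.7 19.0
      vertex 18.3 0.7 19.0
    endloop
  endfacet
  facet normal 0.0000 0.0000 1.0000
    outer loop
      vertex 28.0 14.0 19.0
      vertex 18.3 0.7 19.0
      vertex 25.3 5.8 19.0
    endloop
  endfacet
  facet normal 0.9498 0.3128 0.0000
    outer loop
      vertex 28.0 14.0 0.0
      vertex 25.3 22.2 0.0
      vertex 25.3 22.2 19.0
    endloop
  endfacet
  facet normal 0.9498 0.3128 0.0000
    outer loop
      vertex 28.0 14.0 0.0
      vertex 25.3 22.2 19.0
      vertex 28.0 14.0 19.0
    endloop
  endfacet
  facet normal 0.5889 0.8082 0.0000
    outer loop
      vertex 25.3 22.2 0.0
      vertex 18.3 27.3 0.0
      vertex 18.3 27.3 19.0
    endloop
  endfacet
  facet normal 0.5889 0.8082 0.0000
    outer loop
      vertex 25.3 22.2 0.0
      vertex 18.3 27.3 19.0
      vertex 25.3 22.2 19.0
    endloop
  endfacet
  facet normal 0.0000 1.0000 0.0000
    outer loop
      vertex 18.3 27.3 0.0
      vertex 9.7 27.3 0.0
      vertex 9.7 27.3 19.0
    endloop
  endfacet
  facet normal 0.0000 1.0000 0.0000
    outer loop
      vertex 18.3 27.3 0.0
      vertex 9.7 27.3 19.0
      vertex 18.3 27.3 19.0
    endloop
  endfacet
  facet normal -0.5889 0.8082 0.0000
    outer loop
      vertex 9.7 27.3 0.0
      vertex 2.7 22.2 0.0
      vertex 2.7 22.2 19.0
    endloop
  endfacet
  facet normal -0.5889 0.8082 0.0000
    outer loop
      vertex 9.7 27.3 0.0
      vertex 2.7 22.2 19.0
      vertex 9.7 27.3 19.0
    endloop
  endfacet
  facet normal -0.9498 0.3128 0.0000
    outer loop
      vertex 2.7 22.2 0.0
      vertex 0.0 14.0 0.0
      vertex 0.0 14.0 19.0
    endloop
  endfacet
  facet normal -0.9498 0.3128 0.0000
    outer loop
      vertex 2.7 22.2 0.0
      vertex 0.0 14.0 19.0
      vertex 2.7 22.2 19.0
    endloop
  endfacet
  facet normal -0.9498 -0.3128 0.0000
    outer loop
      vertex 0.0 14.0 0.0
      vertex 2.7 5.8 0.0
      vertex 2.7 5.8 19.0
    endloop
  endfacet
  facet normal -0.9498 -0.3128 0.0000
    outer loop
      vertex 0.0 14.0 0.0
      vertex 2.7 5.8 19.0
      vertex 0.0 14.0 19.0
    endloop
  endfacet
  facet normal -0.5889 -0.8082 0.0000
    outer loop
      vertex 2.7 5.8 0.0
      vertex 9.7 0.7 0.0
      vertex 9.7 0.7 19.0
    endloop
  endfacet
  facet normal -0.5889 -0.8082 0.0000
    outer loop
      vertex 2.7 5.8 0.0
      vertex 9.7 0.7 19.0
      vertex 2.7 5.8 19.0
    endloop
  endfacet
  facet normal 0.0000 -1.0000 0.0000
    outer loop
      vertex 9.7 0.7 0.0
      vertex 18.3 0.7 0.0
      vertex 18.3 0.7 19.0
    endloop
  endfacet
  facet normal 0.0000 -1.0000 0.0000
    outer loop
      vertex 9.7 0.7 0.0
      vertex 18.3 0.7 19.0
      vertex 9.7 0.7 19.0
    endloop
  endfacet
  facet normal 0.5889 -0.8082 0.0000
    outer loop
      vertex 18.3 0.7 0.0
      vertex 25.3 5.8 0.0
      vertex 25.3 5.8 19.0
    endloop
  endfacet
  facet normal 0.5889 -0.8082 0.0000
    outer loop
      vertex 18.3 0.7 0.0
      vertex 25.3 5.8 19.0
      vertex 18.3 0.7 19.0
    endloop
  endfacet
  facet normal 0.9498 -0.3128 0.0000
    outer loop
      vertex 25.3 5.8 0.0
      vertex 28.0 14.0 0.0
      vertex 28.0 14.0 19.0
    endloop
  endfacet
  facet normal 0.9498 -0.3128 0.0000
    outer loop
      vertex 25.3 5.8 0.0
      vertex 28.0 14.0 19.0
      vertex 25.3 5.8 19.0
    endloop
  endfacet
endsolid part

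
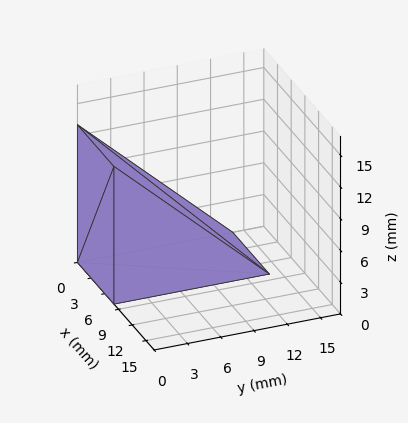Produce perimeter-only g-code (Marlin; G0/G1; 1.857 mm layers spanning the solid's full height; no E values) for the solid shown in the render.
Reading the render: the shape is a wedge (ramp): 8 × 14 mm base, rising to 13 mm along the y=0 edge and sloping linearly to z=0 at y=14 (dimensions read to the nearest mm from the axis ticks). For the g-code, the solid's height is divided into equal slices at the stated Δz and each level perimeter traced with G1 moves after a G0 lift.

; perimeter-only toolpath
G21 ; units = mm
G90 ; absolute positioning
G28 ; home
; layer 1
G0 Z1.857
G0 X0.000 Y0.000
G1 X8.000 Y0.000
G1 X8.000 Y12.000
G1 X0.000 Y12.000
G1 X0.000 Y0.000
; layer 2
G0 Z3.714
G0 X0.000 Y0.000
G1 X8.000 Y0.000
G1 X8.000 Y10.000
G1 X0.000 Y10.000
G1 X0.000 Y0.000
; layer 3
G0 Z5.571
G0 X0.000 Y0.000
G1 X8.000 Y0.000
G1 X8.000 Y8.000
G1 X0.000 Y8.000
G1 X0.000 Y0.000
; layer 4
G0 Z7.429
G0 X0.000 Y0.000
G1 X8.000 Y0.000
G1 X8.000 Y6.000
G1 X0.000 Y6.000
G1 X0.000 Y0.000
; layer 5
G0 Z9.286
G0 X0.000 Y0.000
G1 X8.000 Y0.000
G1 X8.000 Y4.000
G1 X0.000 Y4.000
G1 X0.000 Y0.000
; layer 6
G0 Z11.143
G0 X0.000 Y0.000
G1 X8.000 Y0.000
G1 X8.000 Y2.000
G1 X0.000 Y2.000
G1 X0.000 Y0.000
M2 ; end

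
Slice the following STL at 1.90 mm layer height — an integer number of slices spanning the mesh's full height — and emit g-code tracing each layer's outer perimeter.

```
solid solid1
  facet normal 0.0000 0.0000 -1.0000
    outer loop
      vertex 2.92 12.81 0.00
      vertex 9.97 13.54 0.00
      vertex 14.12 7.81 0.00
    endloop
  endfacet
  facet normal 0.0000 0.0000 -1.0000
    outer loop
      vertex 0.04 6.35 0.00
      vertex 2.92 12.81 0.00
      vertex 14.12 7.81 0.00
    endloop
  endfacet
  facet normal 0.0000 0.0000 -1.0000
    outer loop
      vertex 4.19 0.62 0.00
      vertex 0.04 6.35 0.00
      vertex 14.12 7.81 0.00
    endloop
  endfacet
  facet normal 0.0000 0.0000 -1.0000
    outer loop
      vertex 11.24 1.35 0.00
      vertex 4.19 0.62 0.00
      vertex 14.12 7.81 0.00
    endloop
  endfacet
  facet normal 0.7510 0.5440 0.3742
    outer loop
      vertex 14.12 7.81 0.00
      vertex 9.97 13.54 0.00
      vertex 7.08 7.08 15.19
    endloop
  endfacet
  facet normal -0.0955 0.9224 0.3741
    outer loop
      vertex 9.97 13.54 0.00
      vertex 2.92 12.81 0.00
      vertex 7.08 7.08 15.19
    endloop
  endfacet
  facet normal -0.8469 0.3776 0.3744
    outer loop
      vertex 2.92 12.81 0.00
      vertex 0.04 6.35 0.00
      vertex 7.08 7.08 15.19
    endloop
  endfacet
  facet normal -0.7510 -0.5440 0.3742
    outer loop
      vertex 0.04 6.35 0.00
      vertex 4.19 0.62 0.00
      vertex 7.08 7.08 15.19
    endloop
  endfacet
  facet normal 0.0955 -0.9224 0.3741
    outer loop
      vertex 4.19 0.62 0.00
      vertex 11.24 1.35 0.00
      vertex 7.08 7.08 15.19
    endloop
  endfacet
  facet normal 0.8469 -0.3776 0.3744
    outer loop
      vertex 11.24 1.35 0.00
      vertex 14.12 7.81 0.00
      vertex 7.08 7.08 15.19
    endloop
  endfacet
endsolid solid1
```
; perimeter-only toolpath
G21 ; units = mm
G90 ; absolute positioning
G28 ; home
; layer 1
G0 Z1.90
G0 X13.24 Y7.72
G1 X9.61 Y12.73
G1 X3.44 Y12.09
G1 X0.92 Y6.44
G1 X4.55 Y1.43
G1 X10.72 Y2.07
G1 X13.24 Y7.72
; layer 2
G0 Z3.80
G0 X12.36 Y7.63
G1 X9.25 Y11.92
G1 X3.96 Y11.38
G1 X1.80 Y6.53
G1 X4.91 Y2.23
G1 X10.20 Y2.78
G1 X12.36 Y7.63
; layer 3
G0 Z5.70
G0 X11.48 Y7.54
G1 X8.89 Y11.12
G1 X4.48 Y10.66
G1 X2.68 Y6.62
G1 X5.27 Y3.04
G1 X9.68 Y3.50
G1 X11.48 Y7.54
; layer 4
G0 Z7.59
G0 X10.60 Y7.45
G1 X8.53 Y10.31
G1 X5.00 Y9.95
G1 X3.56 Y6.71
G1 X5.63 Y3.85
G1 X9.16 Y4.21
G1 X10.60 Y7.45
; layer 5
G0 Z9.49
G0 X9.72 Y7.35
G1 X8.16 Y9.50
G1 X5.52 Y9.23
G1 X4.44 Y6.81
G1 X6.00 Y4.66
G1 X8.64 Y4.93
G1 X9.72 Y7.35
; layer 6
G0 Z11.39
G0 X8.84 Y7.26
G1 X7.80 Y8.70
G1 X6.04 Y8.51
G1 X5.32 Y6.90
G1 X6.36 Y5.47
G1 X8.12 Y5.65
G1 X8.84 Y7.26
; layer 7
G0 Z13.29
G0 X7.96 Y7.17
G1 X7.44 Y7.89
G1 X6.56 Y7.80
G1 X6.20 Y6.99
G1 X6.72 Y6.27
G1 X7.60 Y6.36
G1 X7.96 Y7.17
M2 ; end

The solid is a regular 6-sided pyramid, base circumscribed radius ≈ 7.08 mm, apex at z ≈ 15.2 mm. Slicing at Δz = 1.90 mm — 8 equal slices spanning the solid's height, so layer i sits at z = i·h/8 — gives 7 non-empty perimeters. Each is a 6-segment closed polygon; G0 lifts to the layer z and rapids to the start vertex, then G1 traces the edges. The cross-section shrinks linearly with z (the slice at the apex is degenerate and omitted).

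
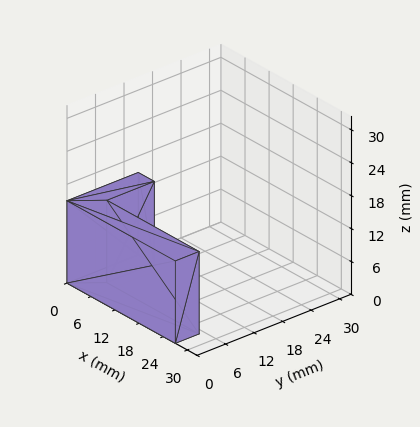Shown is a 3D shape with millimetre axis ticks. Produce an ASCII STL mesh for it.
Reading the render: the shape is an L-shaped prism: outer 27 × 15 mm, arm thicknesses ≈ 5 mm (horizontal) and 4 mm (vertical), extruded 15 mm in z (dimensions read to the nearest mm from the axis ticks). For the STL, each face is triangulated and given an outward normal.

solid part
  facet normal 0.0000 0.0000 -1.0000
    outer loop
      vertex 27.0 5.0 0.0
      vertex 27.0 0.0 0.0
      vertex 0.0 0.0 0.0
    endloop
  endfacet
  facet normal 0.0000 0.0000 -1.0000
    outer loop
      vertex 4.0 5.0 0.0
      vertex 27.0 5.0 0.0
      vertex 0.0 0.0 0.0
    endloop
  endfacet
  facet normal 0.0000 0.0000 -1.0000
    outer loop
      vertex 4.0 15.0 0.0
      vertex 4.0 5.0 0.0
      vertex 0.0 0.0 0.0
    endloop
  endfacet
  facet normal 0.0000 0.0000 -1.0000
    outer loop
      vertex 0.0 15.0 0.0
      vertex 4.0 15.0 0.0
      vertex 0.0 0.0 0.0
    endloop
  endfacet
  facet normal 0.0000 0.0000 1.0000
    outer loop
      vertex 0.0 0.0 15.0
      vertex 27.0 0.0 15.0
      vertex 27.0 5.0 15.0
    endloop
  endfacet
  facet normal 0.0000 0.0000 1.0000
    outer loop
      vertex 0.0 0.0 15.0
      vertex 27.0 5.0 15.0
      vertex 4.0 5.0 15.0
    endloop
  endfacet
  facet normal 0.0000 0.0000 1.0000
    outer loop
      vertex 0.0 0.0 15.0
      vertex 4.0 5.0 15.0
      vertex 4.0 15.0 15.0
    endloop
  endfacet
  facet normal 0.0000 0.0000 1.0000
    outer loop
      vertex 0.0 0.0 15.0
      vertex 4.0 15.0 15.0
      vertex 0.0 15.0 15.0
    endloop
  endfacet
  facet normal 0.0000 -1.0000 0.0000
    outer loop
      vertex 0.0 0.0 0.0
      vertex 27.0 0.0 0.0
      vertex 27.0 0.0 15.0
    endloop
  endfacet
  facet normal 0.0000 -1.0000 0.0000
    outer loop
      vertex 0.0 0.0 0.0
      vertex 27.0 0.0 15.0
      vertex 0.0 0.0 15.0
    endloop
  endfacet
  facet normal 1.0000 0.0000 0.0000
    outer loop
      vertex 27.0 0.0 0.0
      vertex 27.0 5.0 0.0
      vertex 27.0 5.0 15.0
    endloop
  endfacet
  facet normal 1.0000 0.0000 0.0000
    outer loop
      vertex 27.0 0.0 0.0
      vertex 27.0 5.0 15.0
      vertex 27.0 0.0 15.0
    endloop
  endfacet
  facet normal 0.0000 1.0000 0.0000
    outer loop
      vertex 27.0 5.0 0.0
      vertex 4.0 5.0 0.0
      vertex 4.0 5.0 15.0
    endloop
  endfacet
  facet normal 0.0000 1.0000 0.0000
    outer loop
      vertex 27.0 5.0 0.0
      vertex 4.0 5.0 15.0
      vertex 27.0 5.0 15.0
    endloop
  endfacet
  facet normal 1.0000 0.0000 0.0000
    outer loop
      vertex 4.0 5.0 0.0
      vertex 4.0 15.0 0.0
      vertex 4.0 15.0 15.0
    endloop
  endfacet
  facet normal 1.0000 0.0000 0.0000
    outer loop
      vertex 4.0 5.0 0.0
      vertex 4.0 15.0 15.0
      vertex 4.0 5.0 15.0
    endloop
  endfacet
  facet normal 0.0000 1.0000 0.0000
    outer loop
      vertex 4.0 15.0 0.0
      vertex 0.0 15.0 0.0
      vertex 0.0 15.0 15.0
    endloop
  endfacet
  facet normal 0.0000 1.0000 0.0000
    outer loop
      vertex 4.0 15.0 0.0
      vertex 0.0 15.0 15.0
      vertex 4.0 15.0 15.0
    endloop
  endfacet
  facet normal -1.0000 0.0000 0.0000
    outer loop
      vertex 0.0 15.0 0.0
      vertex 0.0 0.0 0.0
      vertex 0.0 0.0 15.0
    endloop
  endfacet
  facet normal -1.0000 0.0000 0.0000
    outer loop
      vertex 0.0 15.0 0.0
      vertex 0.0 0.0 15.0
      vertex 0.0 15.0 15.0
    endloop
  endfacet
endsolid part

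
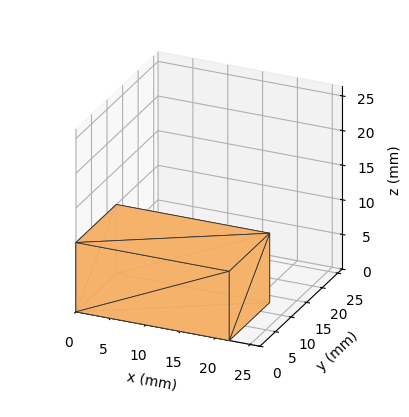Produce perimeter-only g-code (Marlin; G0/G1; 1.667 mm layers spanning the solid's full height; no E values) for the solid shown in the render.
Reading the render: the shape is a rectangular box, roughly 22 × 13 mm footprint and 10 mm tall (dimensions read to the nearest mm from the axis ticks). For the g-code, the solid's height is divided into equal slices at the stated Δz and each level perimeter traced with G1 moves after a G0 lift.

; perimeter-only toolpath
G21 ; units = mm
G90 ; absolute positioning
G28 ; home
; layer 1
G0 Z1.667
G0 X0.000 Y0.000
G1 X22.000 Y0.000
G1 X22.000 Y13.000
G1 X0.000 Y13.000
G1 X0.000 Y0.000
; layer 2
G0 Z3.333
G0 X0.000 Y0.000
G1 X22.000 Y0.000
G1 X22.000 Y13.000
G1 X0.000 Y13.000
G1 X0.000 Y0.000
; layer 3
G0 Z5.000
G0 X0.000 Y0.000
G1 X22.000 Y0.000
G1 X22.000 Y13.000
G1 X0.000 Y13.000
G1 X0.000 Y0.000
; layer 4
G0 Z6.667
G0 X0.000 Y0.000
G1 X22.000 Y0.000
G1 X22.000 Y13.000
G1 X0.000 Y13.000
G1 X0.000 Y0.000
; layer 5
G0 Z8.333
G0 X0.000 Y0.000
G1 X22.000 Y0.000
G1 X22.000 Y13.000
G1 X0.000 Y13.000
G1 X0.000 Y0.000
; layer 6
G0 Z10.000
G0 X0.000 Y0.000
G1 X22.000 Y0.000
G1 X22.000 Y13.000
G1 X0.000 Y13.000
G1 X0.000 Y0.000
M2 ; end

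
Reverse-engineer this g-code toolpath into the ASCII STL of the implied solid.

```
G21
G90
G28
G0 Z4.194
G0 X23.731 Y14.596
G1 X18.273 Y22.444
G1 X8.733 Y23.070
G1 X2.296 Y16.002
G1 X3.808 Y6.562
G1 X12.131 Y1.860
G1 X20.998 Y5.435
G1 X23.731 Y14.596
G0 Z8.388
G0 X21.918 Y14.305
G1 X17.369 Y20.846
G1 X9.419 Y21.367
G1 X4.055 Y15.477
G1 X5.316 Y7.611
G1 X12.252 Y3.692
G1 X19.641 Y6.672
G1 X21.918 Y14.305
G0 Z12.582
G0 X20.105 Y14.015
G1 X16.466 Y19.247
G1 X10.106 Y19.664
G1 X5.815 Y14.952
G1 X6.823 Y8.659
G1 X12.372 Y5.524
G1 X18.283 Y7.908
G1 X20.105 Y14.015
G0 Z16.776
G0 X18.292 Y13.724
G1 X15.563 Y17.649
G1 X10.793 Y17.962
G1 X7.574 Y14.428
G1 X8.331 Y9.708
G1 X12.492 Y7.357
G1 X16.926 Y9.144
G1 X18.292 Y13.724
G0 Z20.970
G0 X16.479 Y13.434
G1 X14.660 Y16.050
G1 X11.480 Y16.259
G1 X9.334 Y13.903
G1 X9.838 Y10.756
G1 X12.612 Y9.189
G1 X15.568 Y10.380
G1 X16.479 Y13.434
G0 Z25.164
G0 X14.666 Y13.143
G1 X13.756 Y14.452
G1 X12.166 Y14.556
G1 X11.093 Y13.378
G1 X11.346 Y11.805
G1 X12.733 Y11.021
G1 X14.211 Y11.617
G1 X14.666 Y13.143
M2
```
solid part
  facet normal 0.0000 0.0000 -1.0000
    outer loop
      vertex 8.046 24.773 0.000
      vertex 19.176 24.043 0.000
      vertex 25.544 14.886 0.000
    endloop
  endfacet
  facet normal 0.0000 0.0000 -1.0000
    outer loop
      vertex 0.536 16.527 0.000
      vertex 8.046 24.773 0.000
      vertex 25.544 14.886 0.000
    endloop
  endfacet
  facet normal 0.0000 0.0000 -1.0000
    outer loop
      vertex 2.301 5.514 0.000
      vertex 0.536 16.527 0.000
      vertex 25.544 14.886 0.000
    endloop
  endfacet
  facet normal 0.0000 0.0000 -1.0000
    outer loop
      vertex 12.011 0.028 0.000
      vertex 2.301 5.514 0.000
      vertex 25.544 14.886 0.000
    endloop
  endfacet
  facet normal 0.0000 0.0000 -1.0000
    outer loop
      vertex 22.356 4.199 0.000
      vertex 12.011 0.028 0.000
      vertex 25.544 14.886 0.000
    endloop
  endfacet
  facet normal 0.7637 0.5311 0.3669
    outer loop
      vertex 25.544 14.886 0.000
      vertex 19.176 24.043 0.000
      vertex 12.853 12.853 29.358
    endloop
  endfacet
  facet normal 0.0609 0.9283 0.3669
    outer loop
      vertex 19.176 24.043 0.000
      vertex 8.046 24.773 0.000
      vertex 12.853 12.853 29.358
    endloop
  endfacet
  facet normal -0.6878 0.6264 0.3669
    outer loop
      vertex 8.046 24.773 0.000
      vertex 0.536 16.527 0.000
      vertex 12.853 12.853 29.358
    endloop
  endfacet
  facet normal -0.9185 -0.1472 0.3669
    outer loop
      vertex 0.536 16.527 0.000
      vertex 2.301 5.514 0.000
      vertex 12.853 12.853 29.358
    endloop
  endfacet
  facet normal -0.4576 -0.8099 0.3669
    outer loop
      vertex 2.301 5.514 0.000
      vertex 12.011 0.028 0.000
      vertex 12.853 12.853 29.358
    endloop
  endfacet
  facet normal 0.3479 -0.8628 0.3669
    outer loop
      vertex 12.011 0.028 0.000
      vertex 22.356 4.199 0.000
      vertex 12.853 12.853 29.358
    endloop
  endfacet
  facet normal 0.8914 -0.2659 0.3669
    outer loop
      vertex 22.356 4.199 0.000
      vertex 25.544 14.886 0.000
      vertex 12.853 12.853 29.358
    endloop
  endfacet
endsolid part

The G0 Z moves step by Δz≈4.194 mm. The G1 loops shrink linearly with z, so the solid tapers from its base footprint up to z≈29.4. Closing with a flat bottom cap and the tapered top and triangulating gives 12 facets — a regular 7-sided pyramid, base circumscribed radius ≈ 12.9 mm, apex at z ≈ 29.4 mm.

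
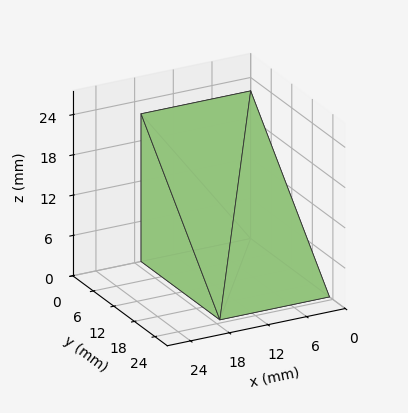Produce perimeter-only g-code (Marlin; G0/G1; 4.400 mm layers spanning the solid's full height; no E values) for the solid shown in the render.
Reading the render: the shape is a wedge (ramp): 17 × 23 mm base, rising to 22 mm along the y=0 edge and sloping linearly to z=0 at y=23 (dimensions read to the nearest mm from the axis ticks). For the g-code, the solid's height is divided into equal slices at the stated Δz and each level perimeter traced with G1 moves after a G0 lift.

; perimeter-only toolpath
G21 ; units = mm
G90 ; absolute positioning
G28 ; home
; layer 1
G0 Z4.400
G0 X0.000 Y0.000
G1 X17.000 Y0.000
G1 X17.000 Y18.400
G1 X0.000 Y18.400
G1 X0.000 Y0.000
; layer 2
G0 Z8.800
G0 X0.000 Y0.000
G1 X17.000 Y0.000
G1 X17.000 Y13.800
G1 X0.000 Y13.800
G1 X0.000 Y0.000
; layer 3
G0 Z13.200
G0 X0.000 Y0.000
G1 X17.000 Y0.000
G1 X17.000 Y9.200
G1 X0.000 Y9.200
G1 X0.000 Y0.000
; layer 4
G0 Z17.600
G0 X0.000 Y0.000
G1 X17.000 Y0.000
G1 X17.000 Y4.600
G1 X0.000 Y4.600
G1 X0.000 Y0.000
M2 ; end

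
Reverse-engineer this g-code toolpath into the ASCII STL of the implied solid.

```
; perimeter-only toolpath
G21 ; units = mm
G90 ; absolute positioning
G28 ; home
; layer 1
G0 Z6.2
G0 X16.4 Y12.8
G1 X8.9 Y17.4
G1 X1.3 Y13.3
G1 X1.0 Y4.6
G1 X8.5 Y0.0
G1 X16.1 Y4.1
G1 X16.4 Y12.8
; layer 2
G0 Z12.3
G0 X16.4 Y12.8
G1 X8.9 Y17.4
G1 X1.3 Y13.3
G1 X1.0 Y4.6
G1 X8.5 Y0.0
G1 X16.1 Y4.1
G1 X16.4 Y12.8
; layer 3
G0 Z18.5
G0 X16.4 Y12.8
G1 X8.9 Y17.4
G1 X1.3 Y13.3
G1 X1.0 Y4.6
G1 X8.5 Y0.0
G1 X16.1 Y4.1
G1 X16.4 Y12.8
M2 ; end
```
solid part
  facet normal 0.0000 0.0000 -1.0000
    outer loop
      vertex 1.3 13.3 0.0
      vertex 8.9 17.4 0.0
      vertex 16.4 12.8 0.0
    endloop
  endfacet
  facet normal 0.0000 0.0000 -1.0000
    outer loop
      vertex 1.0 4.6 0.0
      vertex 1.3 13.3 0.0
      vertex 16.4 12.8 0.0
    endloop
  endfacet
  facet normal 0.0000 0.0000 -1.0000
    outer loop
      vertex 8.5 0.0 0.0
      vertex 1.0 4.6 0.0
      vertex 16.4 12.8 0.0
    endloop
  endfacet
  facet normal 0.0000 0.0000 -1.0000
    outer loop
      vertex 16.1 4.1 0.0
      vertex 8.5 0.0 0.0
      vertex 16.4 12.8 0.0
    endloop
  endfacet
  facet normal 0.0000 0.0000 1.0000
    outer loop
      vertex 16.4 12.8 18.5
      vertex 8.9 17.4 18.5
      vertex 1.3 13.3 18.5
    endloop
  endfacet
  facet normal 0.0000 0.0000 1.0000
    outer loop
      vertex 16.4 12.8 18.5
      vertex 1.3 13.3 18.5
      vertex 1.0 4.6 18.5
    endloop
  endfacet
  facet normal 0.0000 0.0000 1.0000
    outer loop
      vertex 16.4 12.8 18.5
      vertex 1.0 4.6 18.5
      vertex 8.5 0.0 18.5
    endloop
  endfacet
  facet normal 0.0000 0.0000 1.0000
    outer loop
      vertex 16.4 12.8 18.5
      vertex 8.5 0.0 18.5
      vertex 16.1 4.1 18.5
    endloop
  endfacet
  facet normal 0.5228 0.8524 0.0000
    outer loop
      vertex 16.4 12.8 0.0
      vertex 8.9 17.4 0.0
      vertex 8.9 17.4 18.5
    endloop
  endfacet
  facet normal 0.5228 0.8524 0.0000
    outer loop
      vertex 16.4 12.8 0.0
      vertex 8.9 17.4 18.5
      vertex 16.4 12.8 18.5
    endloop
  endfacet
  facet normal -0.4748 0.8801 0.0000
    outer loop
      vertex 8.9 17.4 0.0
      vertex 1.3 13.3 0.0
      vertex 1.3 13.3 18.5
    endloop
  endfacet
  facet normal -0.4748 0.8801 0.0000
    outer loop
      vertex 8.9 17.4 0.0
      vertex 1.3 13.3 18.5
      vertex 8.9 17.4 18.5
    endloop
  endfacet
  facet normal -0.9994 0.0345 0.0000
    outer loop
      vertex 1.3 13.3 0.0
      vertex 1.0 4.6 0.0
      vertex 1.0 4.6 18.5
    endloop
  endfacet
  facet normal -0.9994 0.0345 0.0000
    outer loop
      vertex 1.3 13.3 0.0
      vertex 1.0 4.6 18.5
      vertex 1.3 13.3 18.5
    endloop
  endfacet
  facet normal -0.5228 -0.8524 0.0000
    outer loop
      vertex 1.0 4.6 0.0
      vertex 8.5 0.0 0.0
      vertex 8.5 0.0 18.5
    endloop
  endfacet
  facet normal -0.5228 -0.8524 0.0000
    outer loop
      vertex 1.0 4.6 0.0
      vertex 8.5 0.0 18.5
      vertex 1.0 4.6 18.5
    endloop
  endfacet
  facet normal 0.4748 -0.8801 0.0000
    outer loop
      vertex 8.5 0.0 0.0
      vertex 16.1 4.1 0.0
      vertex 16.1 4.1 18.5
    endloop
  endfacet
  facet normal 0.4748 -0.8801 0.0000
    outer loop
      vertex 8.5 0.0 0.0
      vertex 16.1 4.1 18.5
      vertex 8.5 0.0 18.5
    endloop
  endfacet
  facet normal 0.9994 -0.0345 0.0000
    outer loop
      vertex 16.1 4.1 0.0
      vertex 16.4 12.8 0.0
      vertex 16.4 12.8 18.5
    endloop
  endfacet
  facet normal 0.9994 -0.0345 0.0000
    outer loop
      vertex 16.1 4.1 0.0
      vertex 16.4 12.8 18.5
      vertex 16.1 4.1 18.5
    endloop
  endfacet
endsolid part

The G0 Z moves step by Δz≈6.2 mm. Every layer's G1 loop is the same polygon, so the solid is a straight extrusion of it from z=0 to z≈18.5. Closing with flat bottom and top caps and triangulating gives 20 facets — a regular 6-sided prism (a cylinder approximated with 6 flat sides), circumscribed radius ≈ 8.7 mm, height ≈ 18.5 mm.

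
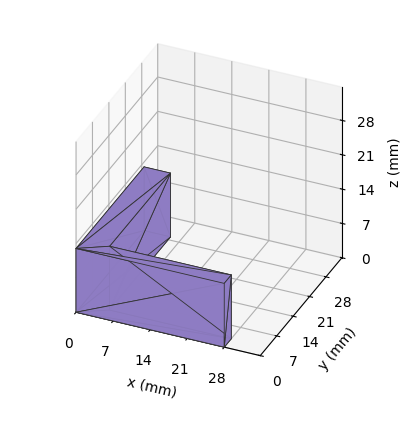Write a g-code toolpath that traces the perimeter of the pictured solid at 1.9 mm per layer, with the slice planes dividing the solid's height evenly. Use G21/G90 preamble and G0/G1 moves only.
Reading the render: the shape is an L-shaped prism: outer 28 × 29 mm, arm thicknesses ≈ 3 mm (horizontal) and 5 mm (vertical), extruded 13 mm in z (dimensions read to the nearest mm from the axis ticks). For the g-code, the solid's height is divided into equal slices at the stated Δz and each level perimeter traced with G1 moves after a G0 lift.

; perimeter-only toolpath
G21 ; units = mm
G90 ; absolute positioning
G28 ; home
; layer 1
G0 Z1.9
G0 X0.0 Y0.0
G1 X28.0 Y0.0
G1 X28.0 Y3.0
G1 X5.0 Y3.0
G1 X5.0 Y29.0
G1 X0.0 Y29.0
G1 X0.0 Y0.0
; layer 2
G0 Z3.7
G0 X0.0 Y0.0
G1 X28.0 Y0.0
G1 X28.0 Y3.0
G1 X5.0 Y3.0
G1 X5.0 Y29.0
G1 X0.0 Y29.0
G1 X0.0 Y0.0
; layer 3
G0 Z5.6
G0 X0.0 Y0.0
G1 X28.0 Y0.0
G1 X28.0 Y3.0
G1 X5.0 Y3.0
G1 X5.0 Y29.0
G1 X0.0 Y29.0
G1 X0.0 Y0.0
; layer 4
G0 Z7.4
G0 X0.0 Y0.0
G1 X28.0 Y0.0
G1 X28.0 Y3.0
G1 X5.0 Y3.0
G1 X5.0 Y29.0
G1 X0.0 Y29.0
G1 X0.0 Y0.0
; layer 5
G0 Z9.3
G0 X0.0 Y0.0
G1 X28.0 Y0.0
G1 X28.0 Y3.0
G1 X5.0 Y3.0
G1 X5.0 Y29.0
G1 X0.0 Y29.0
G1 X0.0 Y0.0
; layer 6
G0 Z11.1
G0 X0.0 Y0.0
G1 X28.0 Y0.0
G1 X28.0 Y3.0
G1 X5.0 Y3.0
G1 X5.0 Y29.0
G1 X0.0 Y29.0
G1 X0.0 Y0.0
; layer 7
G0 Z13.0
G0 X0.0 Y0.0
G1 X28.0 Y0.0
G1 X28.0 Y3.0
G1 X5.0 Y3.0
G1 X5.0 Y29.0
G1 X0.0 Y29.0
G1 X0.0 Y0.0
M2 ; end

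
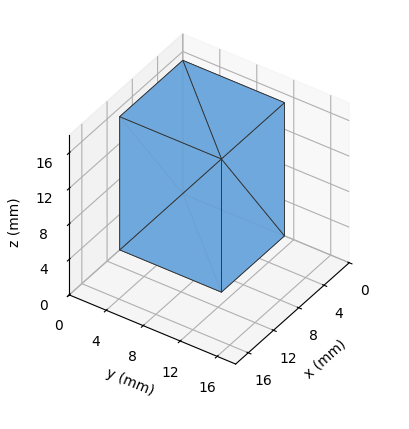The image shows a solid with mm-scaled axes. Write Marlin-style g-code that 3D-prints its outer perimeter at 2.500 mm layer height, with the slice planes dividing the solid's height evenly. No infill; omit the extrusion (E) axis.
Reading the render: the shape is a rectangular box, roughly 10 × 11 mm footprint and 15 mm tall (dimensions read to the nearest mm from the axis ticks). For the g-code, the solid's height is divided into equal slices at the stated Δz and each level perimeter traced with G1 moves after a G0 lift.

; perimeter-only toolpath
G21 ; units = mm
G90 ; absolute positioning
G28 ; home
; layer 1
G0 Z2.500
G0 X0.000 Y0.000
G1 X10.000 Y0.000
G1 X10.000 Y11.000
G1 X0.000 Y11.000
G1 X0.000 Y0.000
; layer 2
G0 Z5.000
G0 X0.000 Y0.000
G1 X10.000 Y0.000
G1 X10.000 Y11.000
G1 X0.000 Y11.000
G1 X0.000 Y0.000
; layer 3
G0 Z7.500
G0 X0.000 Y0.000
G1 X10.000 Y0.000
G1 X10.000 Y11.000
G1 X0.000 Y11.000
G1 X0.000 Y0.000
; layer 4
G0 Z10.000
G0 X0.000 Y0.000
G1 X10.000 Y0.000
G1 X10.000 Y11.000
G1 X0.000 Y11.000
G1 X0.000 Y0.000
; layer 5
G0 Z12.500
G0 X0.000 Y0.000
G1 X10.000 Y0.000
G1 X10.000 Y11.000
G1 X0.000 Y11.000
G1 X0.000 Y0.000
; layer 6
G0 Z15.000
G0 X0.000 Y0.000
G1 X10.000 Y0.000
G1 X10.000 Y11.000
G1 X0.000 Y11.000
G1 X0.000 Y0.000
M2 ; end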